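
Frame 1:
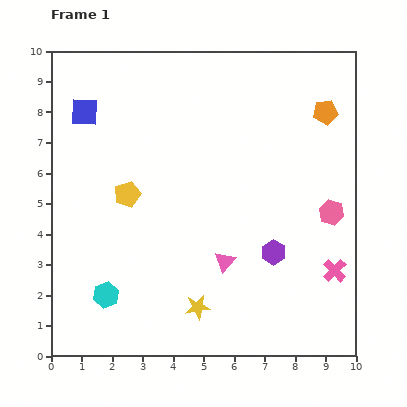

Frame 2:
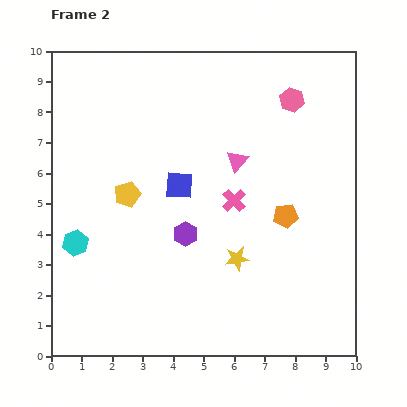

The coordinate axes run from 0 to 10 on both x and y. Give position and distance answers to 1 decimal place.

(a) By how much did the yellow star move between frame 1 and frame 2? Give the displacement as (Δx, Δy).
(1.3, 1.6)

The yellow star was at (4.8, 1.6) in frame 1 and (6.1, 3.2) in frame 2.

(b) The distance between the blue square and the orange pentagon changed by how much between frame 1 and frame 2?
-4.3

Distance in frame 1: 7.9. Distance in frame 2: 3.6.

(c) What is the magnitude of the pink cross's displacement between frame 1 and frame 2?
4.0

The pink cross moved from (9.3, 2.8) to (6.0, 5.1), a distance of √(3.3² + 2.3²) ≈ 4.0.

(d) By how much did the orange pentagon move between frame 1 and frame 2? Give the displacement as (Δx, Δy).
(-1.3, -3.4)

The orange pentagon was at (9.0, 8.0) in frame 1 and (7.7, 4.6) in frame 2.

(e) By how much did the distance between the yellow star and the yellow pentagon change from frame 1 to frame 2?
-0.2

Distance in frame 1: 4.4. Distance in frame 2: 4.2.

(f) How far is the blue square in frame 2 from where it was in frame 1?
3.9

The blue square moved from (1.1, 8.0) to (4.2, 5.6), a distance of √(3.1² + 2.4²) ≈ 3.9.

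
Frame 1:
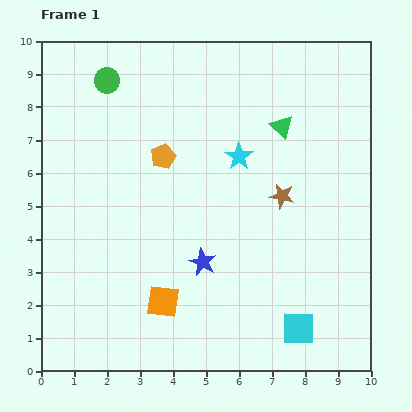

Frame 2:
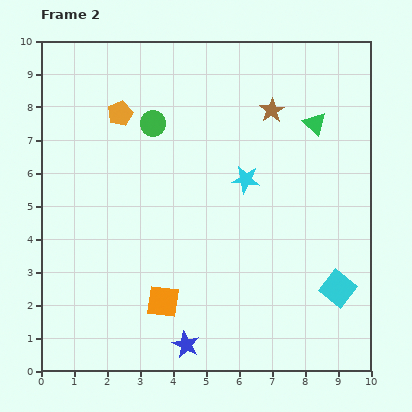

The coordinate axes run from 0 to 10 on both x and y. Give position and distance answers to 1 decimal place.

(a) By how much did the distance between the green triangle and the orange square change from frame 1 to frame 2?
+0.7

Distance in frame 1: 6.4. Distance in frame 2: 7.1.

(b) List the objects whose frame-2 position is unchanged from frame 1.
the orange square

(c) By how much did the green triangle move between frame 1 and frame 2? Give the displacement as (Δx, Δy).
(1.0, 0.1)

The green triangle was at (7.3, 7.4) in frame 1 and (8.3, 7.5) in frame 2.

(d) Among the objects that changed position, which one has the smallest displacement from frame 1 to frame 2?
the cyan star

(moved 0.7)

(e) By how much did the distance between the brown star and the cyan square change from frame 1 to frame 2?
+1.8

Distance in frame 1: 4.0. Distance in frame 2: 5.8.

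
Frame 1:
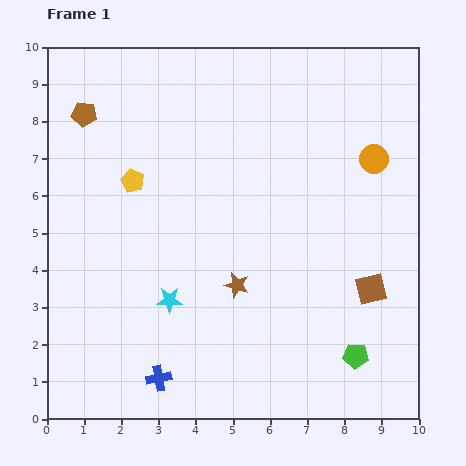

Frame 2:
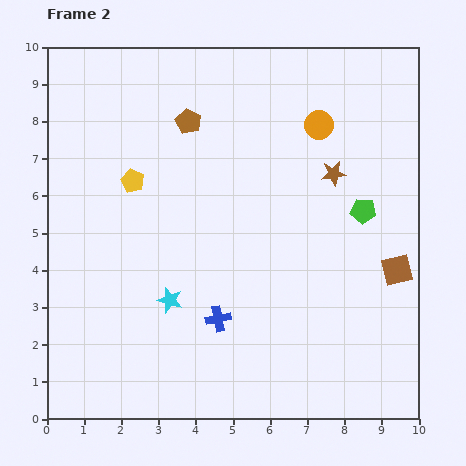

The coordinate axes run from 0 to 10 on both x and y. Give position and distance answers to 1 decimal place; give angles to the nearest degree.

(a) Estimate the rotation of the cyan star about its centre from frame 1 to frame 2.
16° clockwise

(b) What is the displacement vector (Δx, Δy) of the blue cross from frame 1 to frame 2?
(1.6, 1.6)

The blue cross was at (3.0, 1.1) in frame 1 and (4.6, 2.7) in frame 2.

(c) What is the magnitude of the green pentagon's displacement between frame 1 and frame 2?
3.9

The green pentagon moved from (8.3, 1.7) to (8.5, 5.6), a distance of √(0.2² + 3.9²) ≈ 3.9.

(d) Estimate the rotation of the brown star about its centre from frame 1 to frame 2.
23° counter-clockwise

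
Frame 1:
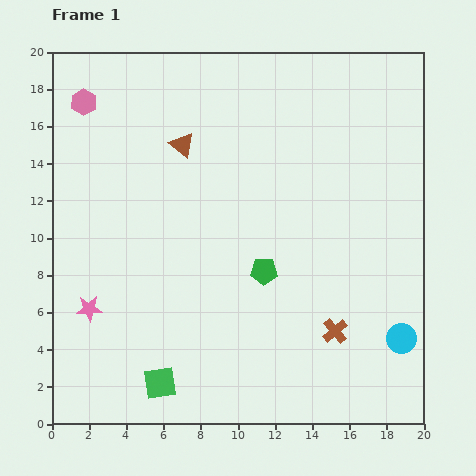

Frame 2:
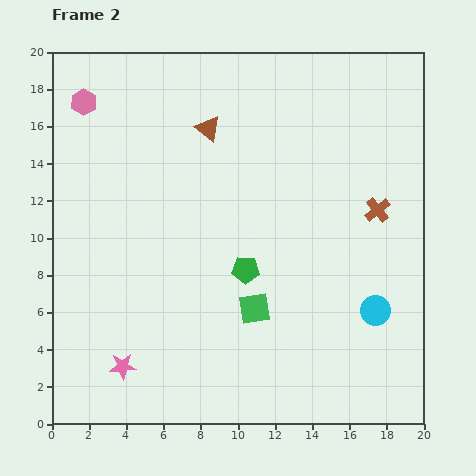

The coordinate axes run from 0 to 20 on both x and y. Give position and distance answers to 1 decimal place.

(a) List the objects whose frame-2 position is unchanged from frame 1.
the pink hexagon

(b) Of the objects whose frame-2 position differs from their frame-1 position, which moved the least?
the green pentagon

(moved 1.0)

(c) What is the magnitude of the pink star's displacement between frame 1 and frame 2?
3.6

The pink star moved from (2.0, 6.2) to (3.8, 3.1), a distance of √(1.8² + 3.1²) ≈ 3.6.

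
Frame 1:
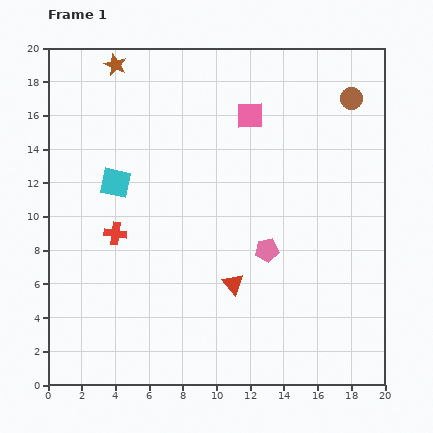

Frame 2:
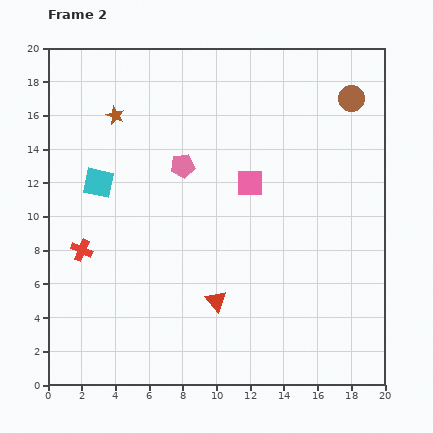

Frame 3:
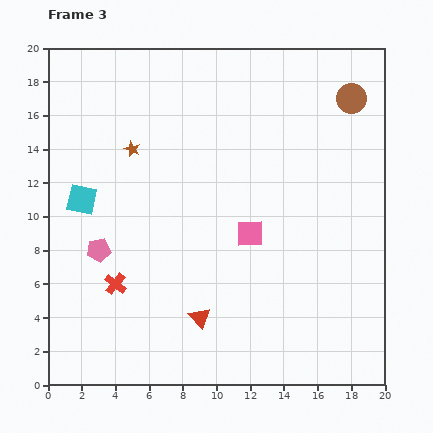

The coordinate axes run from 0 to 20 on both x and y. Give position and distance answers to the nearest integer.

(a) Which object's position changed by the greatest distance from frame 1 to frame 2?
the pink pentagon

(moved 7; next 4)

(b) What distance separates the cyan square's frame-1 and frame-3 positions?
2

The cyan square moved from (4, 12) to (2, 11), a distance of √(2² + 1²) ≈ 2.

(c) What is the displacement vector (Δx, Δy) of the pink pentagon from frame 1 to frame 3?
(-10, 0)

The pink pentagon was at (13, 8) in frame 1 and (3, 8) in frame 3.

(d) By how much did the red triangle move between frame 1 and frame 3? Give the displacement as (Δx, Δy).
(-2, -2)

The red triangle was at (11, 6) in frame 1 and (9, 4) in frame 3.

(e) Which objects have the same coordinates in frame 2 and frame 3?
the brown circle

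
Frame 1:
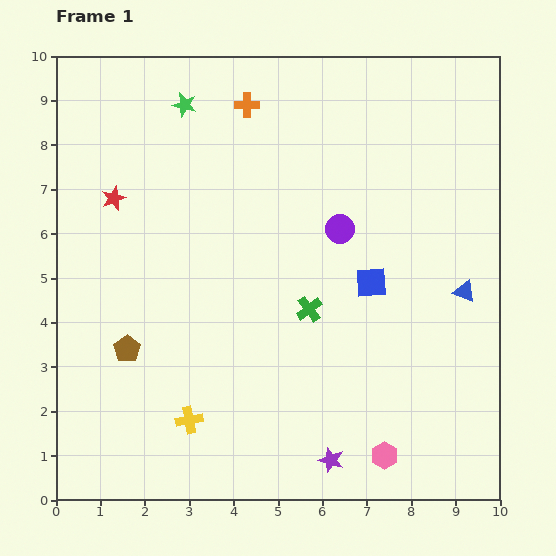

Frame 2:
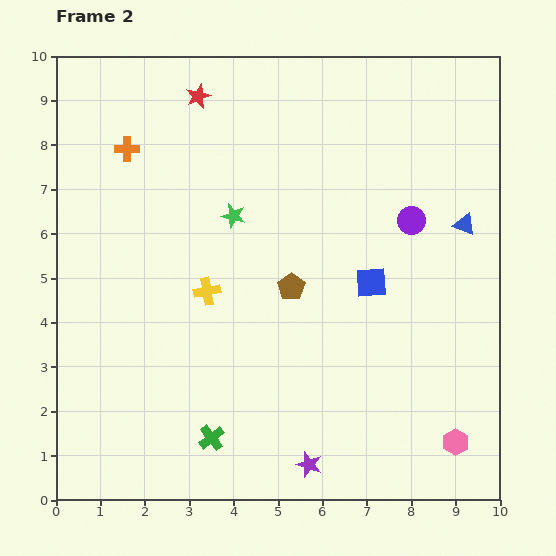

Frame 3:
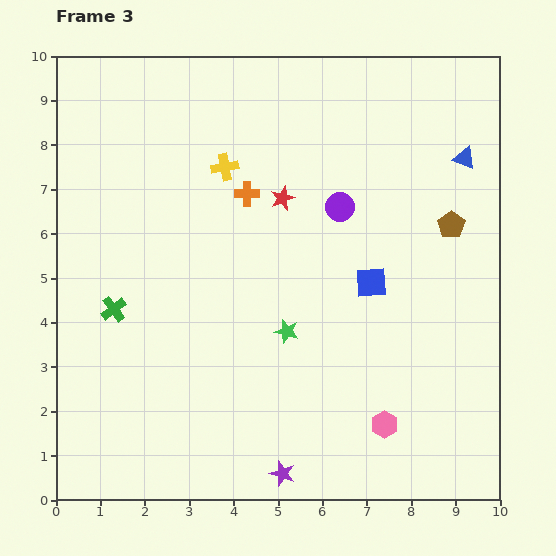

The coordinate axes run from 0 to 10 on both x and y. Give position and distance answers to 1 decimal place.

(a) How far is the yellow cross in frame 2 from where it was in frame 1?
2.9

The yellow cross moved from (3.0, 1.8) to (3.4, 4.7), a distance of √(0.4² + 2.9²) ≈ 2.9.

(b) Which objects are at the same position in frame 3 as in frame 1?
the blue square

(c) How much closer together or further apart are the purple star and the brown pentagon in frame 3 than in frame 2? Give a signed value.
+2.8

Distance in frame 2: 4.0. Distance in frame 3: 6.8.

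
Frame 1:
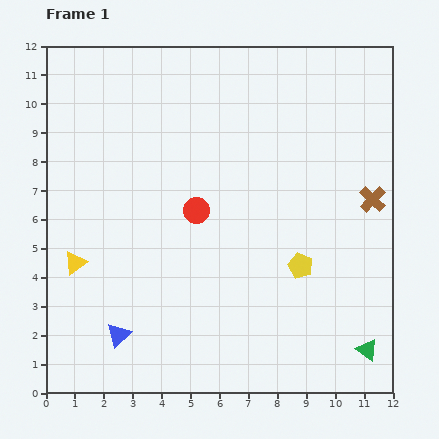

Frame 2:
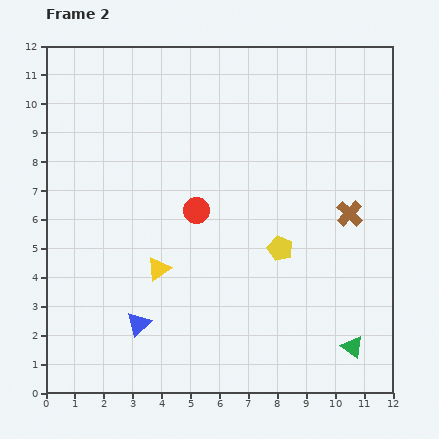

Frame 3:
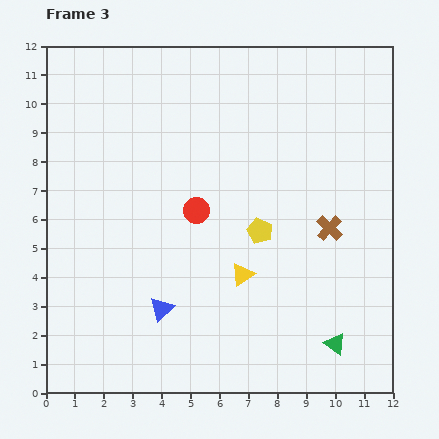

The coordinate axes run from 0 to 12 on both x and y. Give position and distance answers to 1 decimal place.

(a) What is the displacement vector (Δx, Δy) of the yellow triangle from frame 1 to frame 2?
(2.9, -0.2)

The yellow triangle was at (1.0, 4.5) in frame 1 and (3.9, 4.3) in frame 2.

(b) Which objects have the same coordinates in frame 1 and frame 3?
the red circle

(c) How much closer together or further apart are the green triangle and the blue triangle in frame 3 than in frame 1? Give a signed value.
-2.5

Distance in frame 1: 8.6. Distance in frame 3: 6.1.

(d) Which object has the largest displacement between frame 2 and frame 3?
the yellow triangle

(moved 2.9; next 0.9)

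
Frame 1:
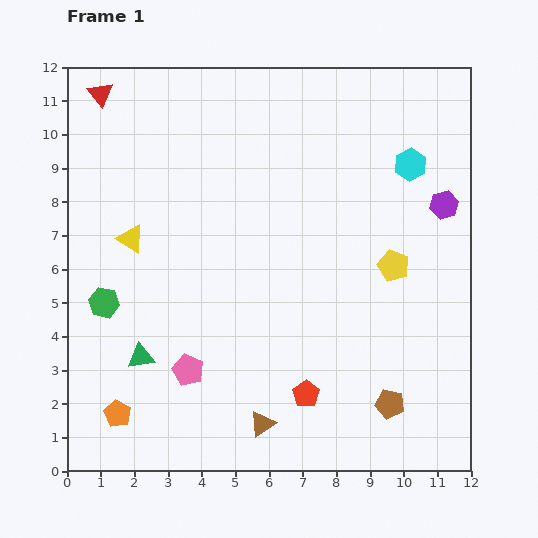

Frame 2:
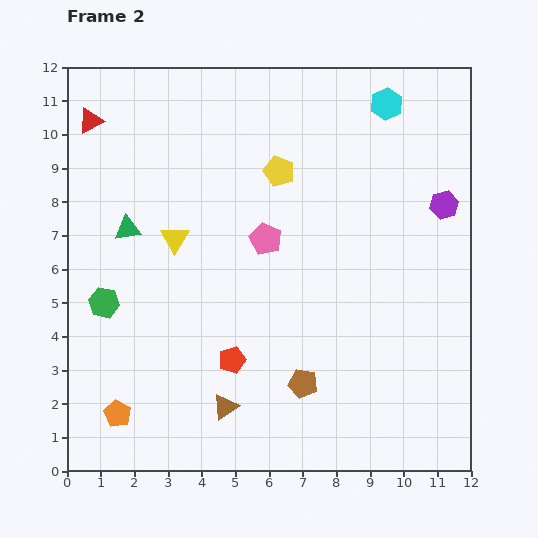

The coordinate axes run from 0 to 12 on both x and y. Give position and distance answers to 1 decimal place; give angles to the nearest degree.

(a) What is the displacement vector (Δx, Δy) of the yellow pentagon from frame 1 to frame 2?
(-3.4, 2.8)

The yellow pentagon was at (9.7, 6.1) in frame 1 and (6.3, 8.9) in frame 2.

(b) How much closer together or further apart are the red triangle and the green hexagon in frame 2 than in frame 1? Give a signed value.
-0.8

Distance in frame 1: 6.2. Distance in frame 2: 5.4.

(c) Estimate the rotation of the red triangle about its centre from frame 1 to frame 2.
41° clockwise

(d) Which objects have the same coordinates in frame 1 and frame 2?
the orange pentagon, the green hexagon, the purple hexagon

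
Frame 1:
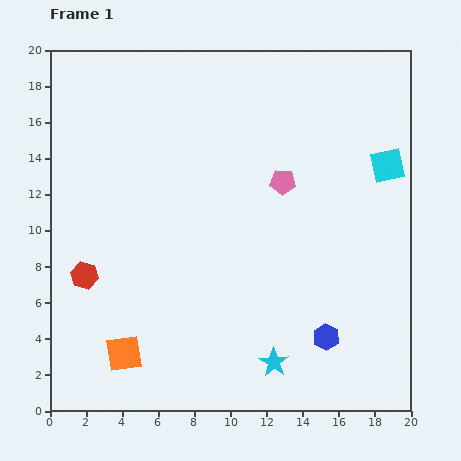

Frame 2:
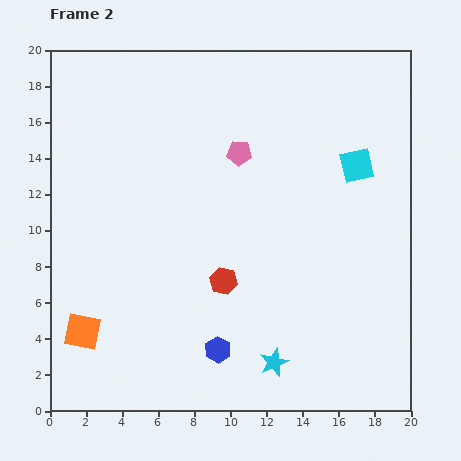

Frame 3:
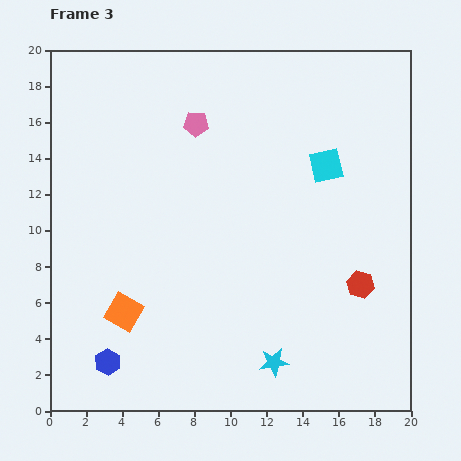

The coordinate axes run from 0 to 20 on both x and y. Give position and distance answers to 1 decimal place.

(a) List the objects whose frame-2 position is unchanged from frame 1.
the cyan star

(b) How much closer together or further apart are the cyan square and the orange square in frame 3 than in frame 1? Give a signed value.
-4.1

Distance in frame 1: 17.9. Distance in frame 3: 13.8.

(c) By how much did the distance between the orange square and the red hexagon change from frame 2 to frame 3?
+4.9

Distance in frame 2: 8.3. Distance in frame 3: 13.2.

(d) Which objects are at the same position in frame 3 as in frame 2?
the cyan star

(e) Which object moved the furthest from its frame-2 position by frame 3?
the red hexagon

(moved 7.6; next 6.1)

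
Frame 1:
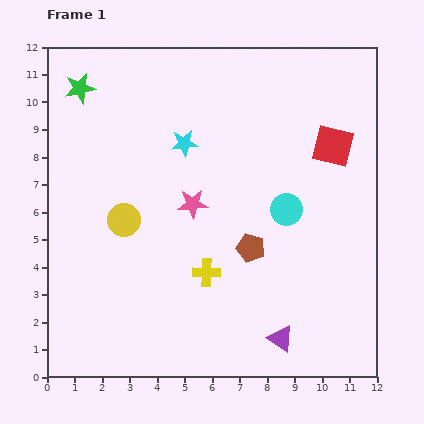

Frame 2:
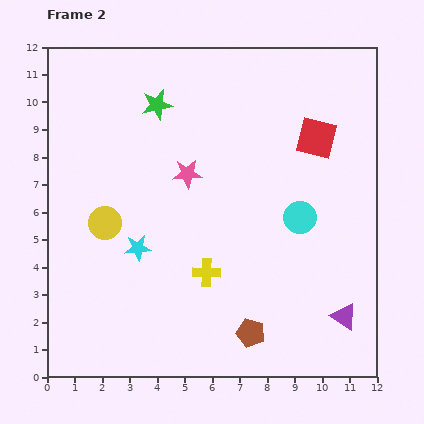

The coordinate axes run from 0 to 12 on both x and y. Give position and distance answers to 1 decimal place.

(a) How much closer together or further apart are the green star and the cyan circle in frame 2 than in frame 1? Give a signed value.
-2.1

Distance in frame 1: 8.7. Distance in frame 2: 6.6.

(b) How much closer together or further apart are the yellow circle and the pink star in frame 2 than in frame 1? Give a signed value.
+0.9

Distance in frame 1: 2.6. Distance in frame 2: 3.5.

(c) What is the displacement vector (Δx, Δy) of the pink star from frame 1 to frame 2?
(-0.2, 1.1)

The pink star was at (5.3, 6.3) in frame 1 and (5.1, 7.4) in frame 2.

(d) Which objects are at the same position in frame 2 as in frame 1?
the yellow cross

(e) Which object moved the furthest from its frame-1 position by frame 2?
the cyan star

(moved 4.2; next 3.1)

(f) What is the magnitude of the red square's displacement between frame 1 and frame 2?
0.7

The red square moved from (10.4, 8.4) to (9.8, 8.7), a distance of √(0.6² + 0.3²) ≈ 0.7.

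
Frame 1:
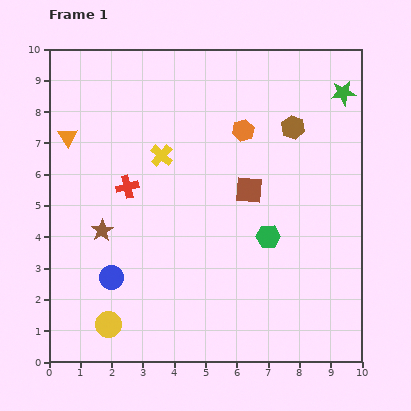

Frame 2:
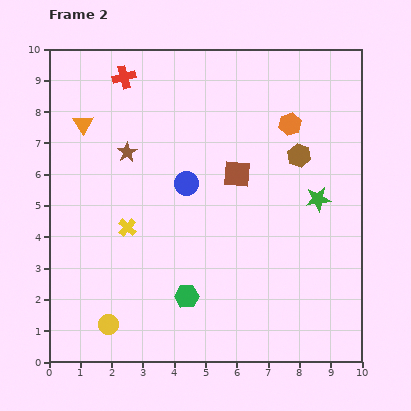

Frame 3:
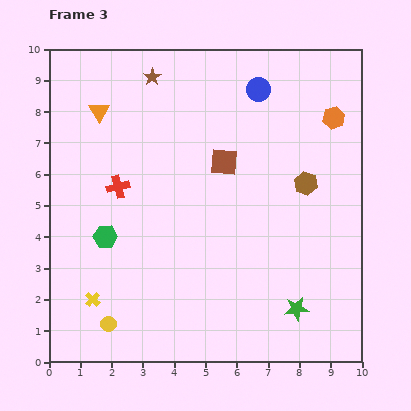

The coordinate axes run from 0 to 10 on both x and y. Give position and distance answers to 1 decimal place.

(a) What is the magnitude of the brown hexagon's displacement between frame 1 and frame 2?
0.9

The brown hexagon moved from (7.8, 7.5) to (8.0, 6.6), a distance of √(0.2² + 0.9²) ≈ 0.9.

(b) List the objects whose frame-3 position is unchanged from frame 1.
the yellow circle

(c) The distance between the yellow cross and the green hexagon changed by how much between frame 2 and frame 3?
-0.9

Distance in frame 2: 2.9. Distance in frame 3: 2.0.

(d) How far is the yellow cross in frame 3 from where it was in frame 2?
2.5

The yellow cross moved from (2.5, 4.3) to (1.4, 2.0), a distance of √(1.1² + 2.3²) ≈ 2.5.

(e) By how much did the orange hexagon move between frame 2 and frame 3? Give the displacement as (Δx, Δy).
(1.4, 0.2)

The orange hexagon was at (7.7, 7.6) in frame 2 and (9.1, 7.8) in frame 3.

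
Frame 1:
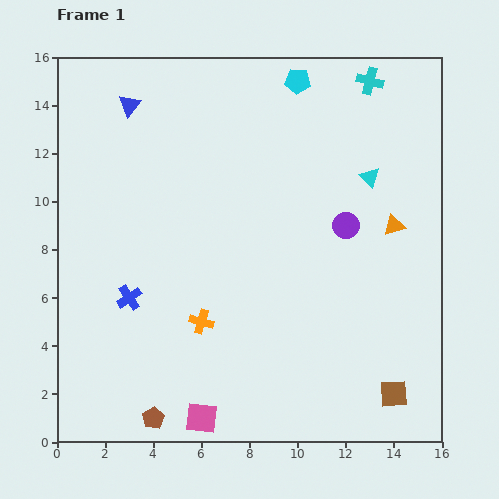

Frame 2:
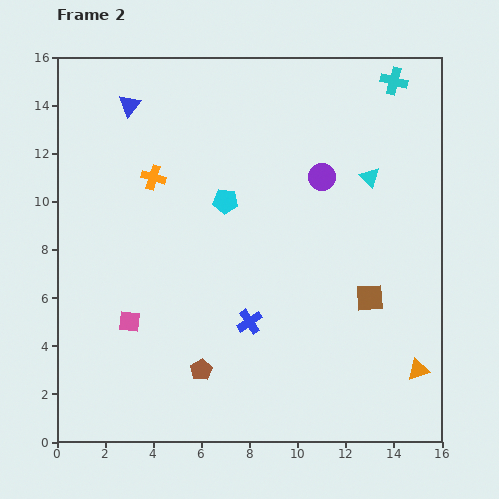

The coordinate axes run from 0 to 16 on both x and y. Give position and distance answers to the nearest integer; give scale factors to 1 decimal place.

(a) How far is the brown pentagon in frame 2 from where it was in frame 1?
3

The brown pentagon moved from (4, 1) to (6, 3), a distance of √(2² + 2²) ≈ 3.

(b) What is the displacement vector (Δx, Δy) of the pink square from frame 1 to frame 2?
(-3, 4)

The pink square was at (6, 1) in frame 1 and (3, 5) in frame 2.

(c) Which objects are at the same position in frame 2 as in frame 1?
the blue triangle, the cyan triangle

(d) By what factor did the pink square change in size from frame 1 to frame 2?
0.7×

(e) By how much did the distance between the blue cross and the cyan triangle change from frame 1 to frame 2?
-3

Distance in frame 1: 11. Distance in frame 2: 8.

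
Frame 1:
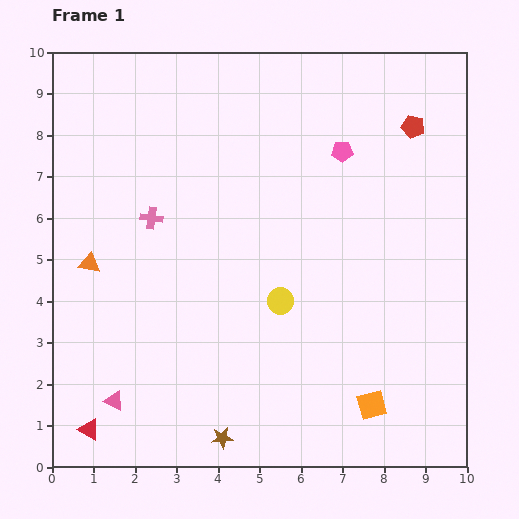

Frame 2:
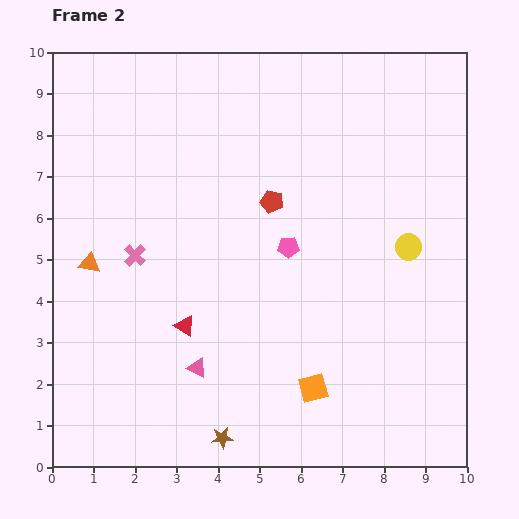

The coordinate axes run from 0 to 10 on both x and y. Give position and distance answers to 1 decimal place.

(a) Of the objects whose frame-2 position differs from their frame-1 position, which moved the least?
the pink cross

(moved 1.0)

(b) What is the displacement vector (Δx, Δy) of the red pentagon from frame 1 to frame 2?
(-3.4, -1.8)

The red pentagon was at (8.7, 8.2) in frame 1 and (5.3, 6.4) in frame 2.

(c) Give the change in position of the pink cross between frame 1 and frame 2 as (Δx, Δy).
(-0.4, -0.9)

The pink cross was at (2.4, 6.0) in frame 1 and (2.0, 5.1) in frame 2.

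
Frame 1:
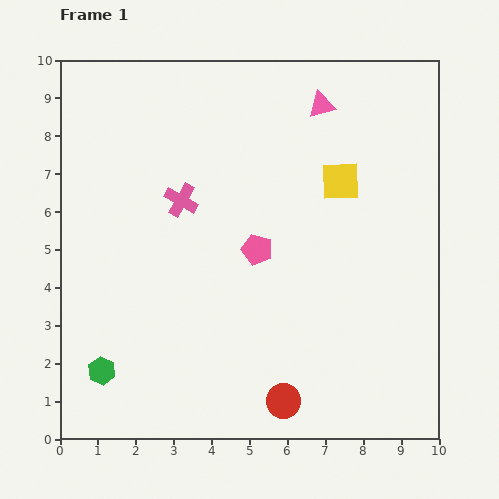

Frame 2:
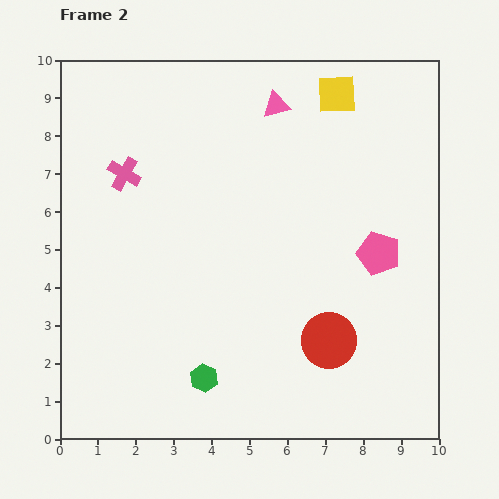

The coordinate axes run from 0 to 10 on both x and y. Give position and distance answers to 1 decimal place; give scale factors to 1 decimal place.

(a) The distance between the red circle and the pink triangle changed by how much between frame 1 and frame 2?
-1.5

Distance in frame 1: 7.9. Distance in frame 2: 6.4.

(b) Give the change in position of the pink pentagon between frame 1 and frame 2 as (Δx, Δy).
(3.2, -0.1)

The pink pentagon was at (5.2, 5.0) in frame 1 and (8.4, 4.9) in frame 2.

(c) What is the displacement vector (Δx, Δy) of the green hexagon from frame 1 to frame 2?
(2.7, -0.2)

The green hexagon was at (1.1, 1.8) in frame 1 and (3.8, 1.6) in frame 2.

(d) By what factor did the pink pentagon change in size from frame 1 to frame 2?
1.4×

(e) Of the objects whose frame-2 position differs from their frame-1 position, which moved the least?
the pink triangle

(moved 1.2)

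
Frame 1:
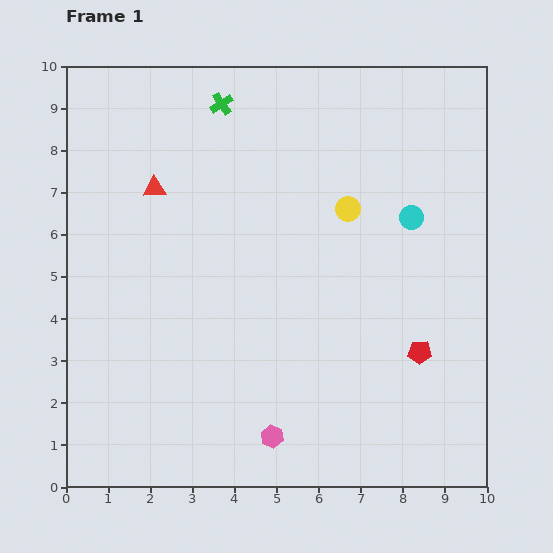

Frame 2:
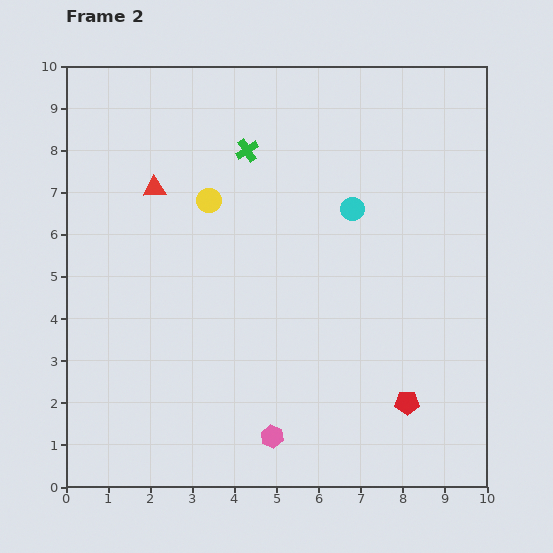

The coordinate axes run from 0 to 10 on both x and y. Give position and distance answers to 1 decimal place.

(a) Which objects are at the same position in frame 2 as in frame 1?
the pink hexagon, the red triangle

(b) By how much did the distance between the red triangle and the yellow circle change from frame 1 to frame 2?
-3.3

Distance in frame 1: 4.6. Distance in frame 2: 1.3.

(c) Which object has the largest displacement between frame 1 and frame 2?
the yellow circle

(moved 3.3; next 1.4)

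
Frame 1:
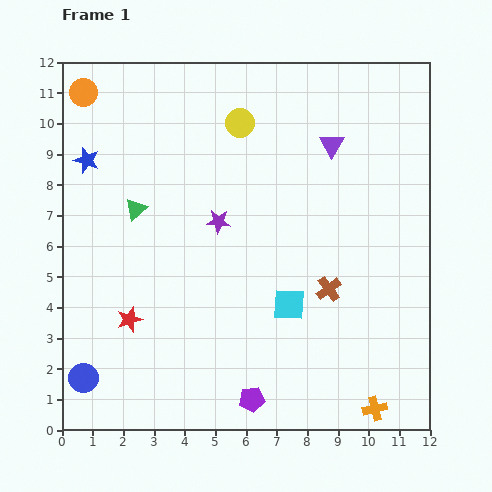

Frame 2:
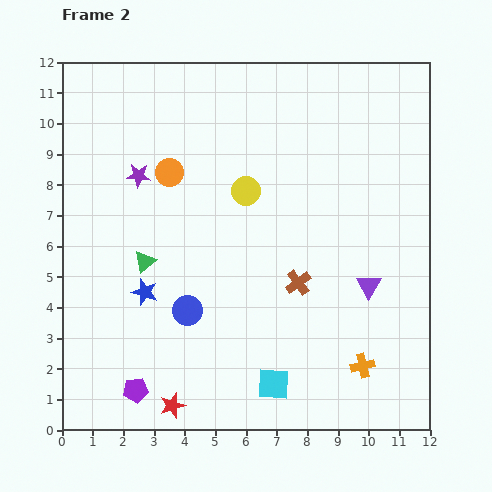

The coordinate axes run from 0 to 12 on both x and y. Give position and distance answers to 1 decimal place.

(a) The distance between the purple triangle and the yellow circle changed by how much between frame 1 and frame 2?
+2.0

Distance in frame 1: 3.1. Distance in frame 2: 5.1.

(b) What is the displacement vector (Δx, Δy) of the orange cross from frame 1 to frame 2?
(-0.4, 1.4)

The orange cross was at (10.2, 0.7) in frame 1 and (9.8, 2.1) in frame 2.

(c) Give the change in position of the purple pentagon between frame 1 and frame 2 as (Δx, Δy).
(-3.8, 0.3)

The purple pentagon was at (6.2, 1.0) in frame 1 and (2.4, 1.3) in frame 2.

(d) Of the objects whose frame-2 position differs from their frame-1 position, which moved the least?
the brown cross

(moved 1.0)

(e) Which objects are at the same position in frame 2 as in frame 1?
none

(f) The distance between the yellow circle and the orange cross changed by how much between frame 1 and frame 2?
-3.4

Distance in frame 1: 10.3. Distance in frame 2: 6.9.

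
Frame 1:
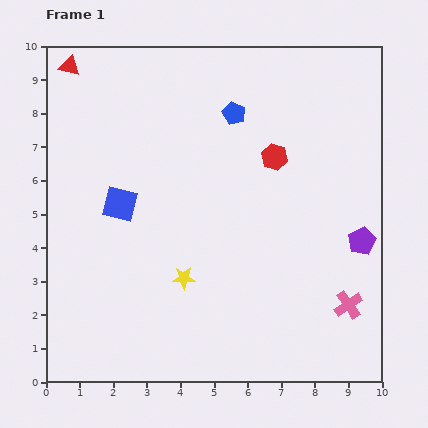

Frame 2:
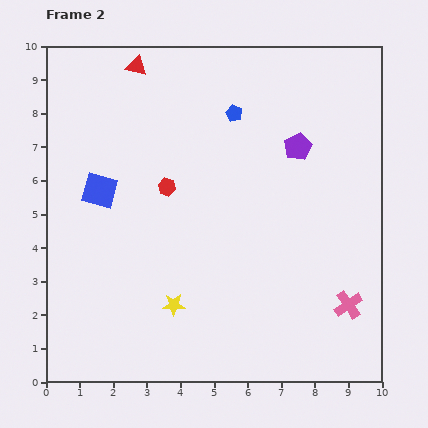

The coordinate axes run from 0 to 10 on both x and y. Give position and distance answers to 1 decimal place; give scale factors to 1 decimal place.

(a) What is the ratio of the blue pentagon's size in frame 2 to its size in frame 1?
0.7×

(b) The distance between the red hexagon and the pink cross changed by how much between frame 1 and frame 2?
+1.5

Distance in frame 1: 4.9. Distance in frame 2: 6.4.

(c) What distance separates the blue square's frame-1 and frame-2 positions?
0.7

The blue square moved from (2.2, 5.3) to (1.6, 5.7), a distance of √(0.6² + 0.4²) ≈ 0.7.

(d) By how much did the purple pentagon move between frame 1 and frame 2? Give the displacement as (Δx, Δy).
(-1.9, 2.8)

The purple pentagon was at (9.4, 4.2) in frame 1 and (7.5, 7.0) in frame 2.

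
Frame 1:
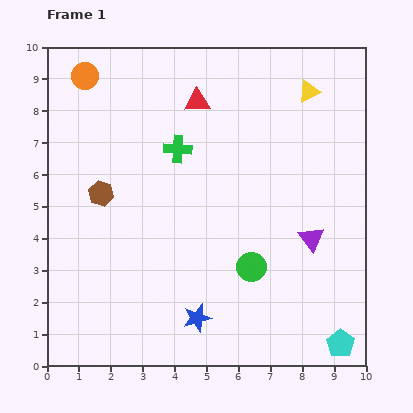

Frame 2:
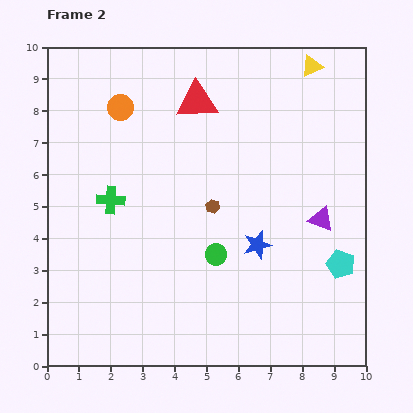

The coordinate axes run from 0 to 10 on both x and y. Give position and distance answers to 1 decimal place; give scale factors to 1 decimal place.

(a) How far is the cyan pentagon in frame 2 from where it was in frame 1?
2.5

The cyan pentagon moved from (9.2, 0.7) to (9.2, 3.2), a distance of √(0.0² + 2.5²) ≈ 2.5.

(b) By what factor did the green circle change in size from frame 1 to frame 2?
0.7×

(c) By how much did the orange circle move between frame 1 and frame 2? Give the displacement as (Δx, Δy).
(1.1, -1.0)

The orange circle was at (1.2, 9.1) in frame 1 and (2.3, 8.1) in frame 2.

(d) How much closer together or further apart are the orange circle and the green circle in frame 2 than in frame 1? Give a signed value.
-2.4

Distance in frame 1: 7.9. Distance in frame 2: 5.5.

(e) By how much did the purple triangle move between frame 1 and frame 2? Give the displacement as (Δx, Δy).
(0.3, 0.6)

The purple triangle was at (8.3, 4.0) in frame 1 and (8.6, 4.6) in frame 2.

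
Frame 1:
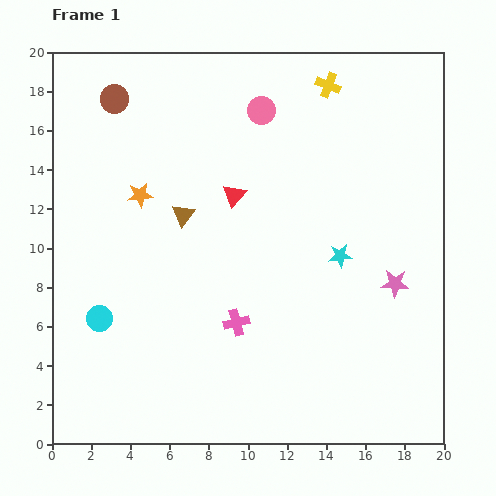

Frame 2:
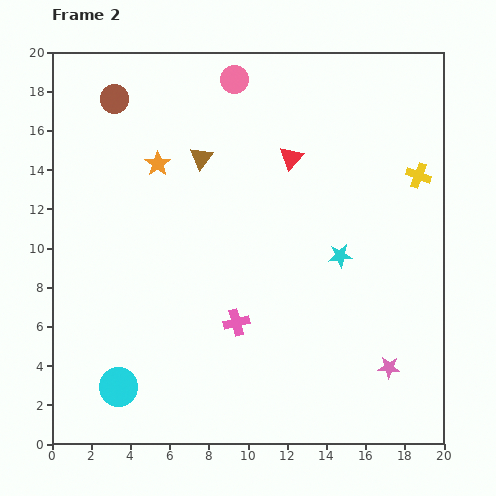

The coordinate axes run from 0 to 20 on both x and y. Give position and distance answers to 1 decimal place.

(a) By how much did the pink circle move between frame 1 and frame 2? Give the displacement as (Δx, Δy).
(-1.4, 1.6)

The pink circle was at (10.7, 17.0) in frame 1 and (9.3, 18.6) in frame 2.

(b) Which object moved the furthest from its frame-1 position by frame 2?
the yellow cross

(moved 6.5; next 4.3)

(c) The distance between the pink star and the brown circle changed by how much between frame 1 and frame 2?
+2.5

Distance in frame 1: 17.1. Distance in frame 2: 19.6.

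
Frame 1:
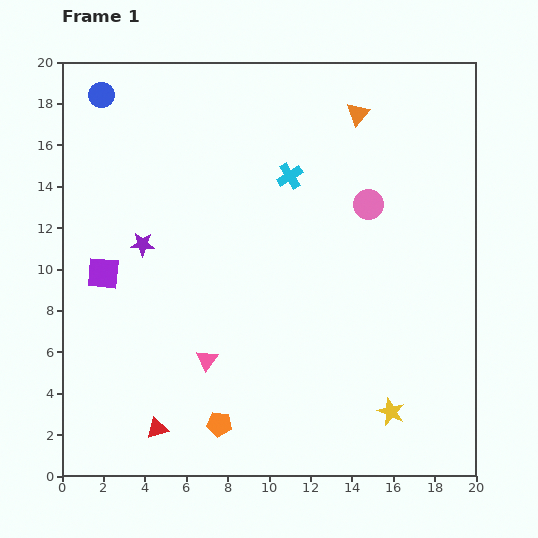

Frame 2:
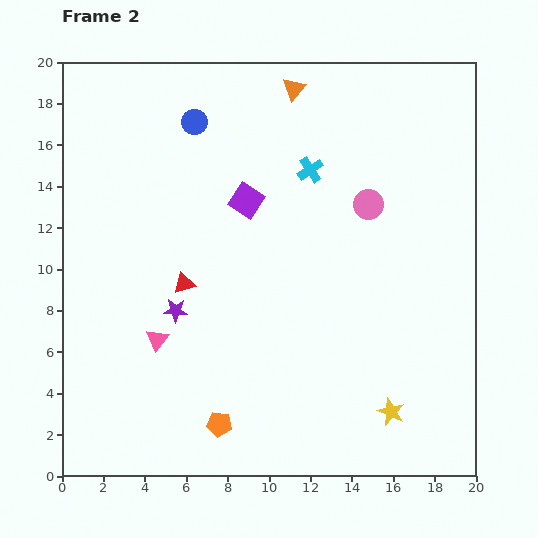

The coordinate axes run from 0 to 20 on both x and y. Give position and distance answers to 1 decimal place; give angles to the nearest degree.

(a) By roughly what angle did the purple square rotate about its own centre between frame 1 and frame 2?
28° clockwise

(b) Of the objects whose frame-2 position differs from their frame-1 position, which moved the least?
the cyan cross

(moved 1.0)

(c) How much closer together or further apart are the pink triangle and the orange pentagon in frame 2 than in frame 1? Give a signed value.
+1.9

Distance in frame 1: 3.2. Distance in frame 2: 5.1.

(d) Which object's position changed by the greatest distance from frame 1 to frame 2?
the purple square

(moved 7.7; next 7.1)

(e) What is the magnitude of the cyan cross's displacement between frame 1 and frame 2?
1.0

The cyan cross moved from (11.0, 14.5) to (12.0, 14.8), a distance of √(1.0² + 0.3²) ≈ 1.0.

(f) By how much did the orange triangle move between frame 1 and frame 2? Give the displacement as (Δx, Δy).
(-3.1, 1.2)

The orange triangle was at (14.3, 17.5) in frame 1 and (11.2, 18.7) in frame 2.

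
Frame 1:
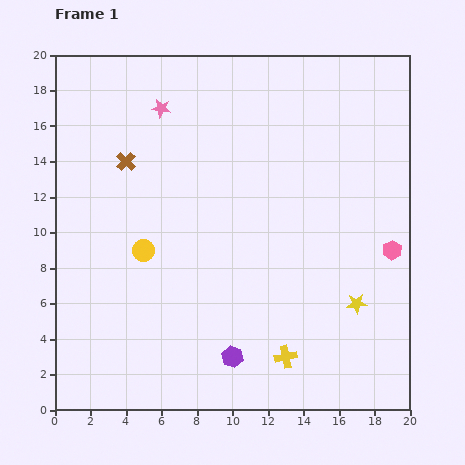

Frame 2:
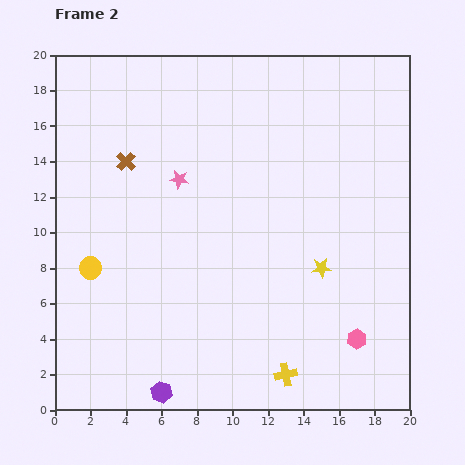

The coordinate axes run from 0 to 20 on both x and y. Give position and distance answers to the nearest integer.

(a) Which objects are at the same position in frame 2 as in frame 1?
the brown cross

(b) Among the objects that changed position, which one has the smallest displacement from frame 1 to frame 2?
the yellow cross

(moved 1)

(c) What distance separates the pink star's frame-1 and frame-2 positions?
4

The pink star moved from (6, 17) to (7, 13), a distance of √(1² + 4²) ≈ 4.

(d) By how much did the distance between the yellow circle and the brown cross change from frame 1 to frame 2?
+1

Distance in frame 1: 5. Distance in frame 2: 6.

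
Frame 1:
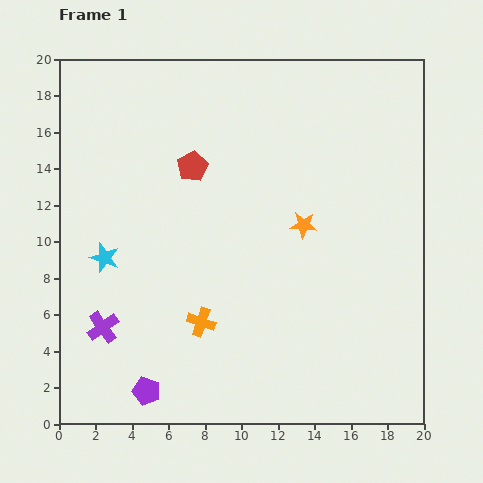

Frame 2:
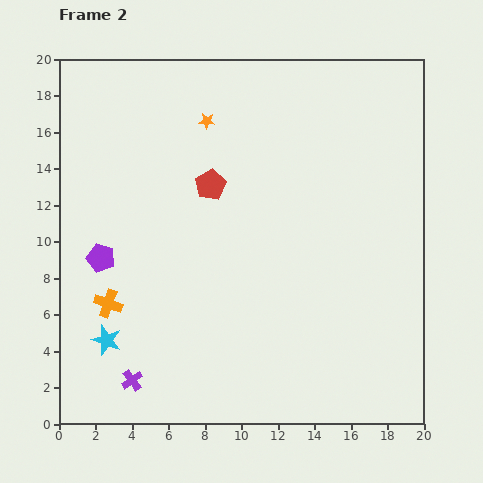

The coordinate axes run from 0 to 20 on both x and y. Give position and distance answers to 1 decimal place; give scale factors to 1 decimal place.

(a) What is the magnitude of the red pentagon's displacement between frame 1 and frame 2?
1.4

The red pentagon moved from (7.3, 14.1) to (8.3, 13.1), a distance of √(1.0² + 1.0²) ≈ 1.4.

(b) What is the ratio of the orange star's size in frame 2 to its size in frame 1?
0.6×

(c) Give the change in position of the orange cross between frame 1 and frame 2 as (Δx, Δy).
(-5.1, 1.0)

The orange cross was at (7.8, 5.6) in frame 1 and (2.7, 6.6) in frame 2.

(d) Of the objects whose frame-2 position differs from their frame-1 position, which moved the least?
the red pentagon

(moved 1.4)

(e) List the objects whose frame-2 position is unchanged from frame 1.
none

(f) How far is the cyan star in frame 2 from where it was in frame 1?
4.5

The cyan star moved from (2.5, 9.1) to (2.6, 4.6), a distance of √(0.1² + 4.5²) ≈ 4.5.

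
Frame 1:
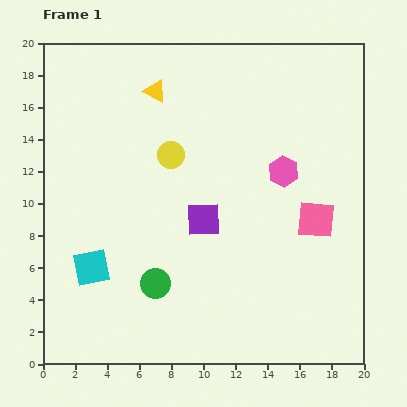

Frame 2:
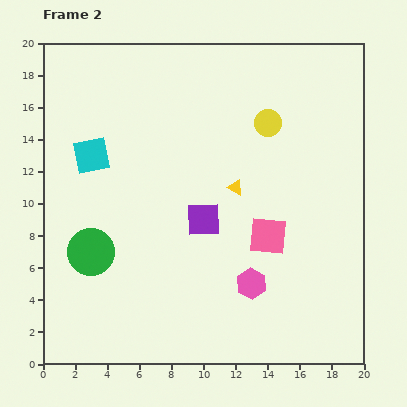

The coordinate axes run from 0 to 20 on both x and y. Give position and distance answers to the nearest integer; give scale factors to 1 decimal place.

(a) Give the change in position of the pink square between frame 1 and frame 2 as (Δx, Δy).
(-3, -1)

The pink square was at (17, 9) in frame 1 and (14, 8) in frame 2.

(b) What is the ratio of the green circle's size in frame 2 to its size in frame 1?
1.6×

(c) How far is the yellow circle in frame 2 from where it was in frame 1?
6

The yellow circle moved from (8, 13) to (14, 15), a distance of √(6² + 2²) ≈ 6.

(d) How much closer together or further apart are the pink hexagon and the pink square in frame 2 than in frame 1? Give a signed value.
-1

Distance in frame 1: 4. Distance in frame 2: 3.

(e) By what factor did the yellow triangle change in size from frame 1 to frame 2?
0.7×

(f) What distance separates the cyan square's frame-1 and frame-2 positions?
7

The cyan square moved from (3, 6) to (3, 13), a distance of √(0² + 7²) ≈ 7.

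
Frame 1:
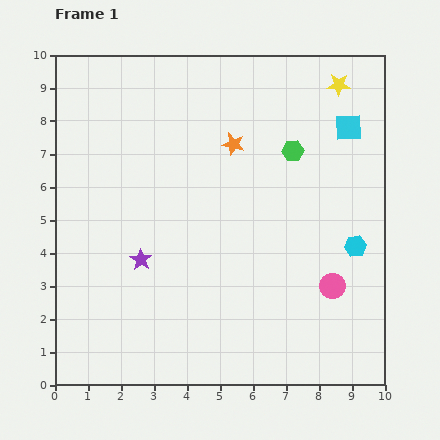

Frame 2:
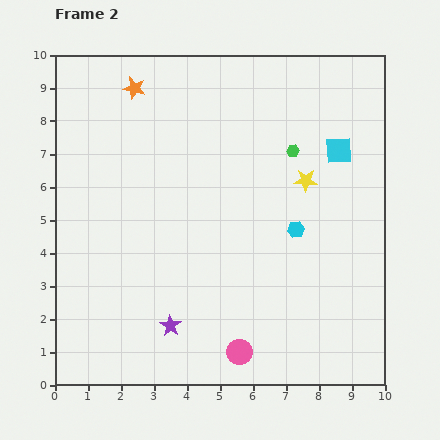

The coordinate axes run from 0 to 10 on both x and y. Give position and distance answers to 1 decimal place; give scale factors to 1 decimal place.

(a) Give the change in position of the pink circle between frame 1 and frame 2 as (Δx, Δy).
(-2.8, -2.0)

The pink circle was at (8.4, 3.0) in frame 1 and (5.6, 1.0) in frame 2.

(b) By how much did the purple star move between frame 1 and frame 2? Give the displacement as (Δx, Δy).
(0.9, -2.0)

The purple star was at (2.6, 3.8) in frame 1 and (3.5, 1.8) in frame 2.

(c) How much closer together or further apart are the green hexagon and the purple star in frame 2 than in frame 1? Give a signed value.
+0.8

Distance in frame 1: 5.7. Distance in frame 2: 6.5.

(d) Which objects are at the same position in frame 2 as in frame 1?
the green hexagon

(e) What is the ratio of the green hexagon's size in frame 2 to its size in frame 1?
0.6×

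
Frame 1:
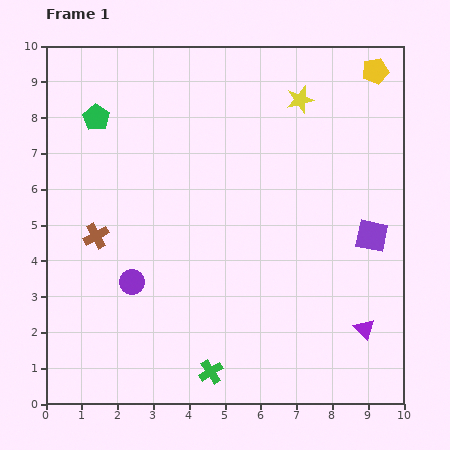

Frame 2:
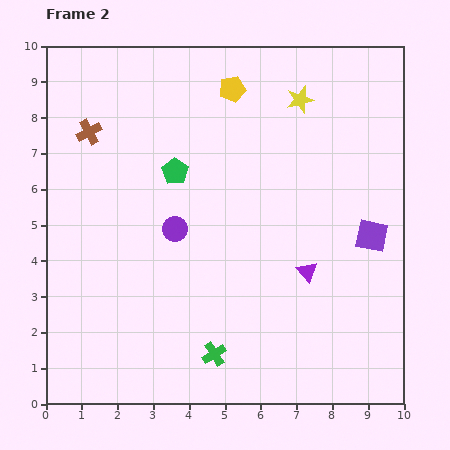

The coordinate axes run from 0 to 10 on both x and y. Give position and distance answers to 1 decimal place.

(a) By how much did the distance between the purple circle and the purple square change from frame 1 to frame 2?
-1.3

Distance in frame 1: 6.8. Distance in frame 2: 5.5.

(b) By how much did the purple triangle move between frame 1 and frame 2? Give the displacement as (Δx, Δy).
(-1.6, 1.6)

The purple triangle was at (8.9, 2.1) in frame 1 and (7.3, 3.7) in frame 2.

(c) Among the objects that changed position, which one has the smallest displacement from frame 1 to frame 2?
the green cross

(moved 0.5)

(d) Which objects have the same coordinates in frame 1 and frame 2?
the purple square, the yellow star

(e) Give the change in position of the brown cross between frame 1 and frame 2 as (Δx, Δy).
(-0.2, 2.9)

The brown cross was at (1.4, 4.7) in frame 1 and (1.2, 7.6) in frame 2.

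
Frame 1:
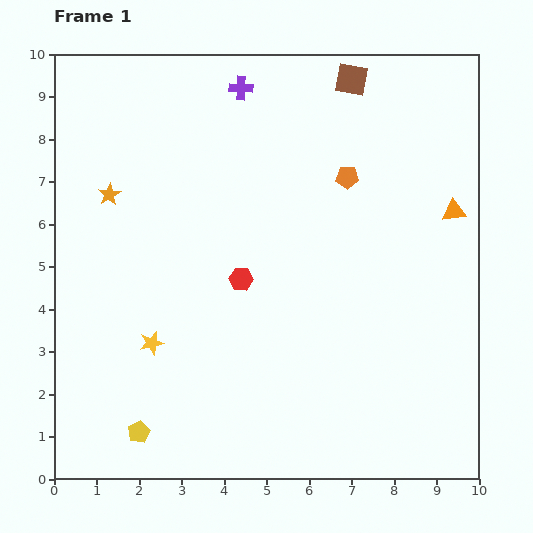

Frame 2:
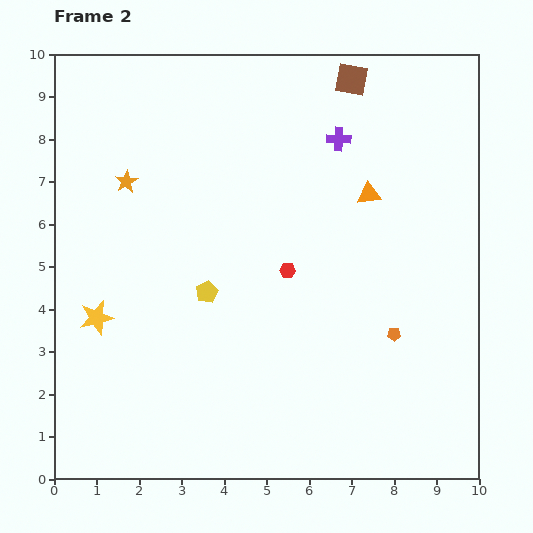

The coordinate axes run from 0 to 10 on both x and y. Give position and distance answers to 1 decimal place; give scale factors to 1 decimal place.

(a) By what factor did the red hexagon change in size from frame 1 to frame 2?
0.7×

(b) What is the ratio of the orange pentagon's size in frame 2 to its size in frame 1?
0.6×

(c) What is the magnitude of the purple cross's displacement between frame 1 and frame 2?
2.6

The purple cross moved from (4.4, 9.2) to (6.7, 8.0), a distance of √(2.3² + 1.2²) ≈ 2.6.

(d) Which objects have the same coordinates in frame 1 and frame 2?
the brown square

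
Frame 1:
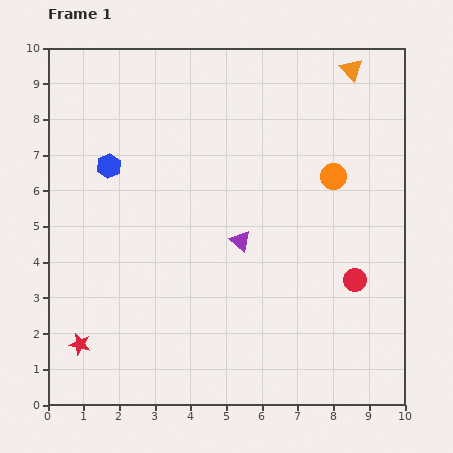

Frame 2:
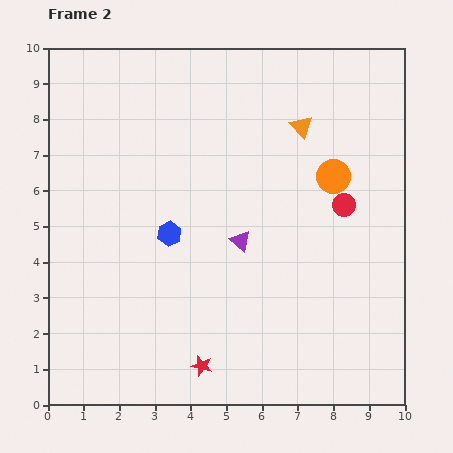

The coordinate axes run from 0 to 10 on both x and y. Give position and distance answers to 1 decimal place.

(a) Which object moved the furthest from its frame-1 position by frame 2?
the red star

(moved 3.5; next 2.5)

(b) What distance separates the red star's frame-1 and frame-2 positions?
3.5

The red star moved from (0.9, 1.7) to (4.3, 1.1), a distance of √(3.4² + 0.6²) ≈ 3.5.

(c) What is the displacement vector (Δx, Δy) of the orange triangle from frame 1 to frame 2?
(-1.4, -1.6)

The orange triangle was at (8.5, 9.4) in frame 1 and (7.1, 7.8) in frame 2.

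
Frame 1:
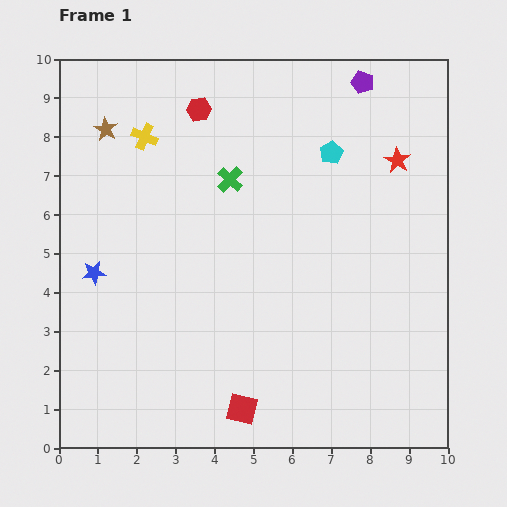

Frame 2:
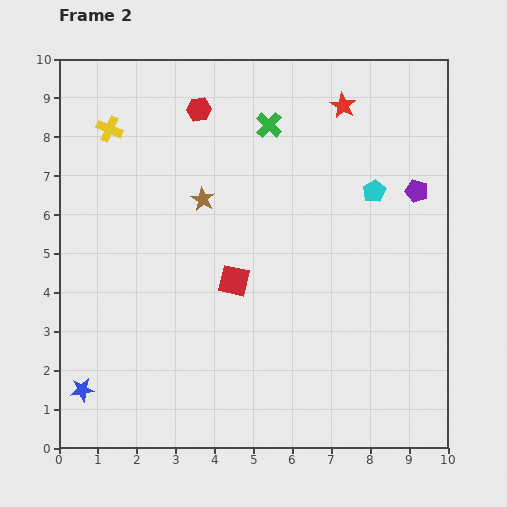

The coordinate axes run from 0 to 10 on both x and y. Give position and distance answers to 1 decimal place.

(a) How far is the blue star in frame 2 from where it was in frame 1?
3.0

The blue star moved from (0.9, 4.5) to (0.6, 1.5), a distance of √(0.3² + 3.0²) ≈ 3.0.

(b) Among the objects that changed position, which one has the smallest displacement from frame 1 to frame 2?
the yellow cross

(moved 0.9)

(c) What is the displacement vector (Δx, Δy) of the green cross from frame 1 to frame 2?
(1.0, 1.4)

The green cross was at (4.4, 6.9) in frame 1 and (5.4, 8.3) in frame 2.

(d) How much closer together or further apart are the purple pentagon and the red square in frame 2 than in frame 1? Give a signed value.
-3.8

Distance in frame 1: 9.0. Distance in frame 2: 5.2.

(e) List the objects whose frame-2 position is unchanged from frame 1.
the red hexagon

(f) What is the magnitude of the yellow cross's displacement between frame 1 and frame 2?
0.9

The yellow cross moved from (2.2, 8.0) to (1.3, 8.2), a distance of √(0.9² + 0.2²) ≈ 0.9.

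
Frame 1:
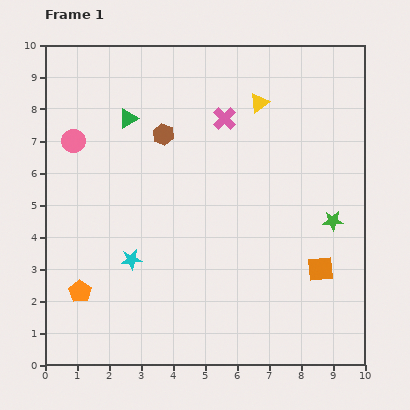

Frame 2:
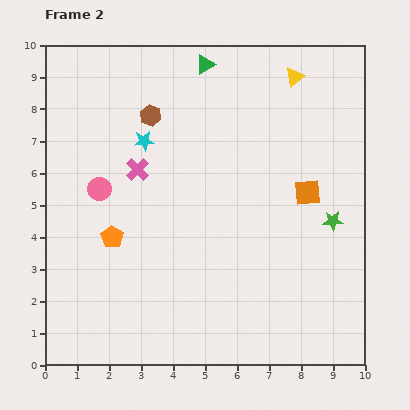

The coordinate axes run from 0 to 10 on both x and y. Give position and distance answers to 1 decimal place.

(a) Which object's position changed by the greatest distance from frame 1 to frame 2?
the cyan star

(moved 3.7; next 3.1)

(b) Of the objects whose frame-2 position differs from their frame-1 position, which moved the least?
the brown hexagon

(moved 0.7)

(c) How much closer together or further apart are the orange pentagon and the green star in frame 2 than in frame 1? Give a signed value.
-1.3

Distance in frame 1: 8.2. Distance in frame 2: 6.9.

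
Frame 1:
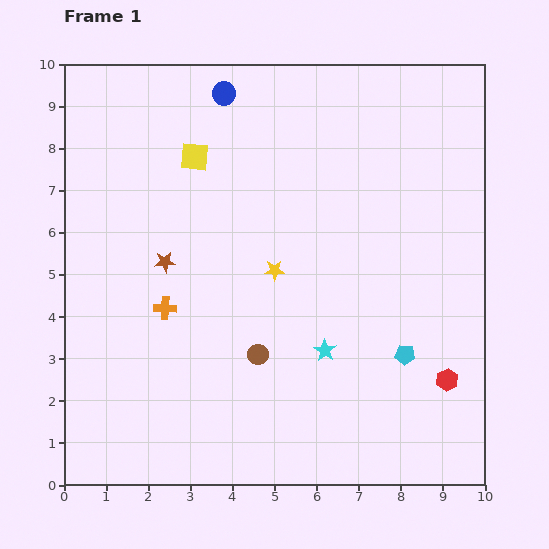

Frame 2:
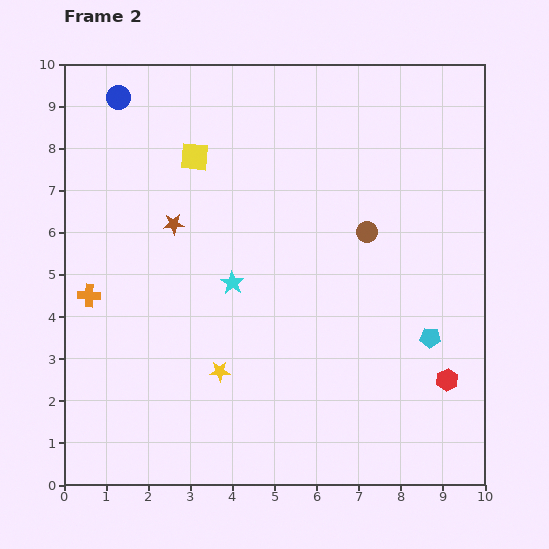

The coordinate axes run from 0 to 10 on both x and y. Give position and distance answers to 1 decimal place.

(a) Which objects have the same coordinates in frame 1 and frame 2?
the yellow square, the red hexagon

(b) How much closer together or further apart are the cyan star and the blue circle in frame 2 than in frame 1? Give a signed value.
-1.4

Distance in frame 1: 6.6. Distance in frame 2: 5.2.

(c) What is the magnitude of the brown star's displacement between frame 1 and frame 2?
0.9

The brown star moved from (2.4, 5.3) to (2.6, 6.2), a distance of √(0.2² + 0.9²) ≈ 0.9.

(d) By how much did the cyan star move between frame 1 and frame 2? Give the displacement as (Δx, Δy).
(-2.2, 1.6)

The cyan star was at (6.2, 3.2) in frame 1 and (4.0, 4.8) in frame 2.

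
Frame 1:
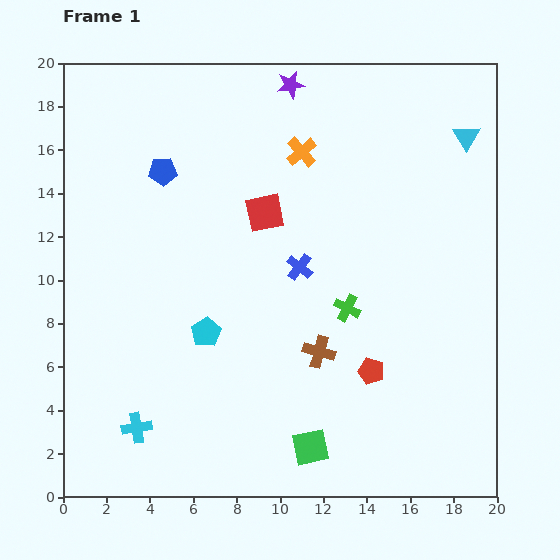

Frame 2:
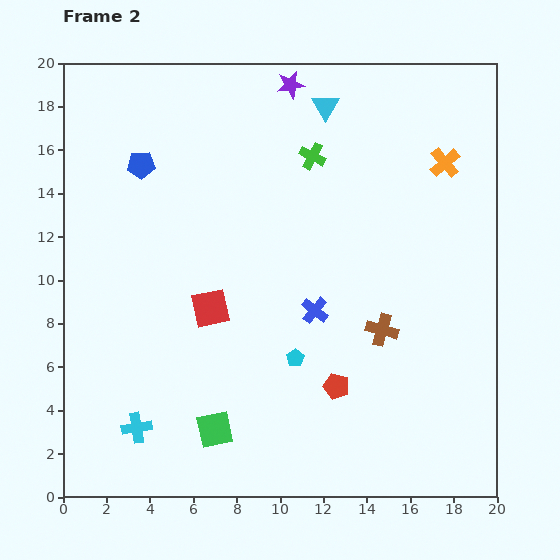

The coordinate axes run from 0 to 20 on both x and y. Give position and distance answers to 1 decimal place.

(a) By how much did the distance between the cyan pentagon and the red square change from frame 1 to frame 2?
-1.6

Distance in frame 1: 6.1. Distance in frame 2: 4.5.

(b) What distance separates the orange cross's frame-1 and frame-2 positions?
6.6

The orange cross moved from (11.0, 15.9) to (17.6, 15.4), a distance of √(6.6² + 0.5²) ≈ 6.6.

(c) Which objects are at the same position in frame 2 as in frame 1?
the purple star, the cyan cross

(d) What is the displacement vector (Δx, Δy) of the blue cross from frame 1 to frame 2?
(0.7, -2.0)

The blue cross was at (10.9, 10.6) in frame 1 and (11.6, 8.6) in frame 2.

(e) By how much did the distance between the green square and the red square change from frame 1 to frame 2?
-5.4

Distance in frame 1: 11.0. Distance in frame 2: 5.6.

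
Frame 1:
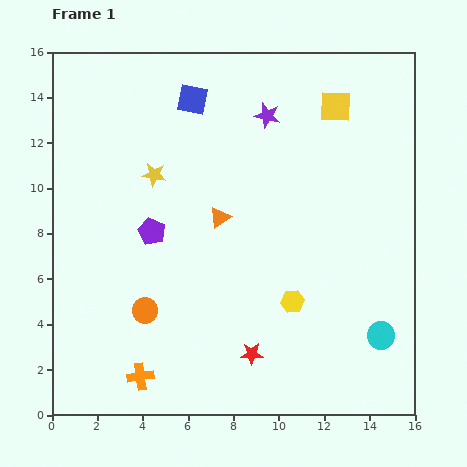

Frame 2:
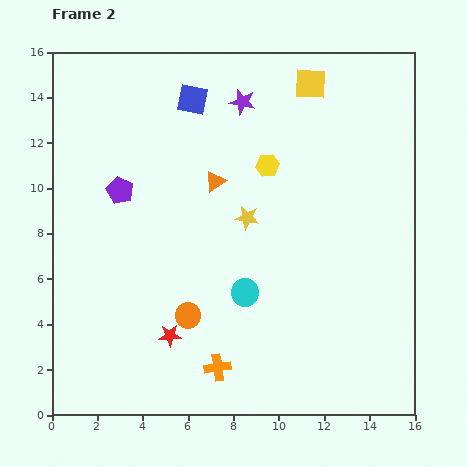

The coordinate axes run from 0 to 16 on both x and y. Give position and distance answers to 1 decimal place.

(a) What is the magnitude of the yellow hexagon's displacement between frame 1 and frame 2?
6.1

The yellow hexagon moved from (10.6, 5.0) to (9.5, 11.0), a distance of √(1.1² + 6.0²) ≈ 6.1.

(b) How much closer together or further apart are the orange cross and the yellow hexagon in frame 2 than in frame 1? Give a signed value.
+1.7

Distance in frame 1: 7.5. Distance in frame 2: 9.2.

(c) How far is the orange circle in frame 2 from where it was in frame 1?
1.9

The orange circle moved from (4.1, 4.6) to (6.0, 4.4), a distance of √(1.9² + 0.2²) ≈ 1.9.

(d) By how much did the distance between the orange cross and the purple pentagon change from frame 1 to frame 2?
+2.5

Distance in frame 1: 6.4. Distance in frame 2: 8.9.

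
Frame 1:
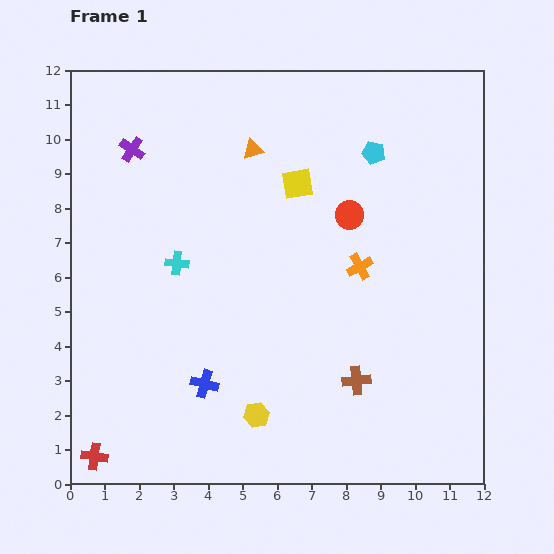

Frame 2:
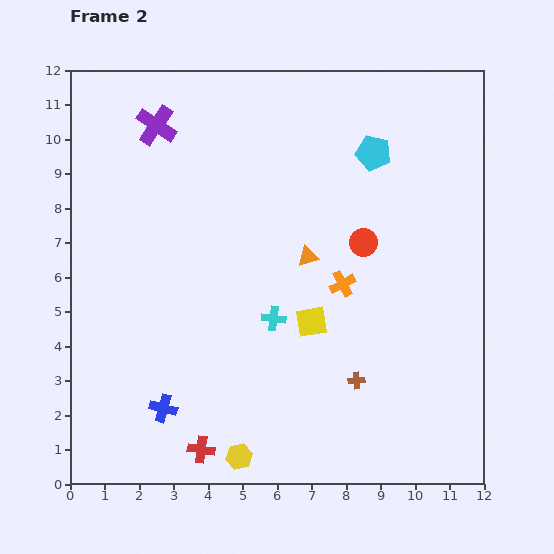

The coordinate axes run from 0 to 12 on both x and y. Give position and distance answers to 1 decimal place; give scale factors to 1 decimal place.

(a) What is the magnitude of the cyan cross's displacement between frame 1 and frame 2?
3.2

The cyan cross moved from (3.1, 6.4) to (5.9, 4.8), a distance of √(2.8² + 1.6²) ≈ 3.2.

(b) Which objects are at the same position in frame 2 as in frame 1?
the cyan pentagon, the brown cross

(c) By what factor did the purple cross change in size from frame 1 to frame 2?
1.6×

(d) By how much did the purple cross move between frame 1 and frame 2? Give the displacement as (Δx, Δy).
(0.7, 0.7)

The purple cross was at (1.8, 9.7) in frame 1 and (2.5, 10.4) in frame 2.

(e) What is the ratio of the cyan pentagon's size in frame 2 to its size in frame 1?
1.5×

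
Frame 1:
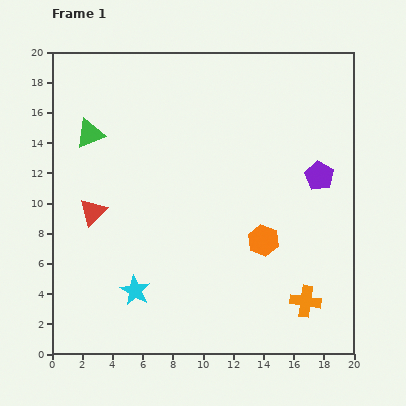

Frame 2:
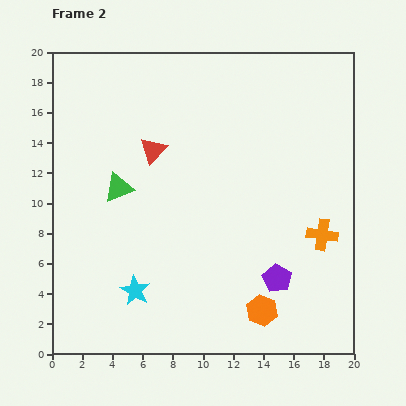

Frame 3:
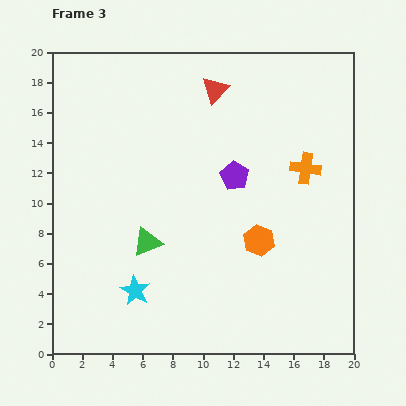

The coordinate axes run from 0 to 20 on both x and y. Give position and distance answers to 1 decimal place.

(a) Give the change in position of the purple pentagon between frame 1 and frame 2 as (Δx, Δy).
(-2.8, -6.8)

The purple pentagon was at (17.7, 11.8) in frame 1 and (14.9, 5.0) in frame 2.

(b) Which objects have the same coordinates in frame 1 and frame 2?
the cyan star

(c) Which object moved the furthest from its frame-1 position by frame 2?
the purple pentagon

(moved 7.4; next 5.7)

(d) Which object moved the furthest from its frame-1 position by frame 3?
the red triangle

(moved 11.5; next 8.8)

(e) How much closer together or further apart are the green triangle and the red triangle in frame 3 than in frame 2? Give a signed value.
+7.7

Distance in frame 2: 3.4. Distance in frame 3: 11.1.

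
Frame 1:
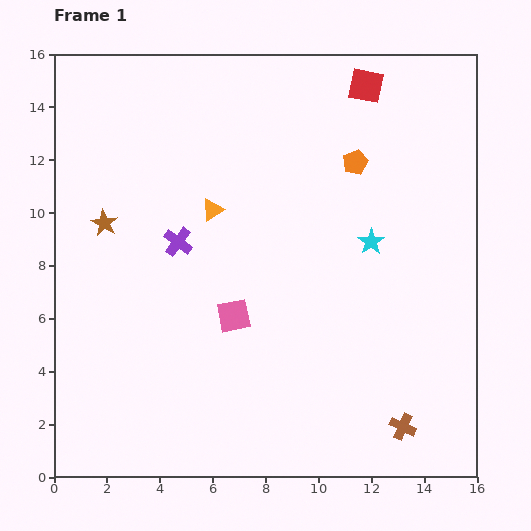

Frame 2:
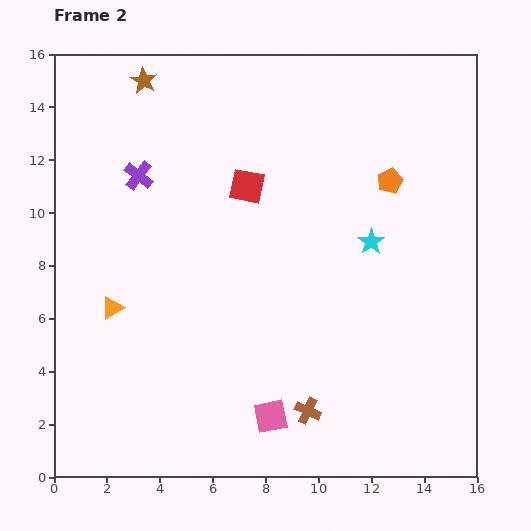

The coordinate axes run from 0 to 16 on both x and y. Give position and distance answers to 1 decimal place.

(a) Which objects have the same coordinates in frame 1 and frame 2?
the cyan star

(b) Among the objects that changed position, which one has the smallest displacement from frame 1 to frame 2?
the orange pentagon

(moved 1.5)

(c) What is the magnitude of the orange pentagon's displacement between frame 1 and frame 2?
1.5

The orange pentagon moved from (11.4, 11.9) to (12.7, 11.2), a distance of √(1.3² + 0.7²) ≈ 1.5.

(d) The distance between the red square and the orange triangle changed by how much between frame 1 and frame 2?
-0.6

Distance in frame 1: 7.5. Distance in frame 2: 6.9.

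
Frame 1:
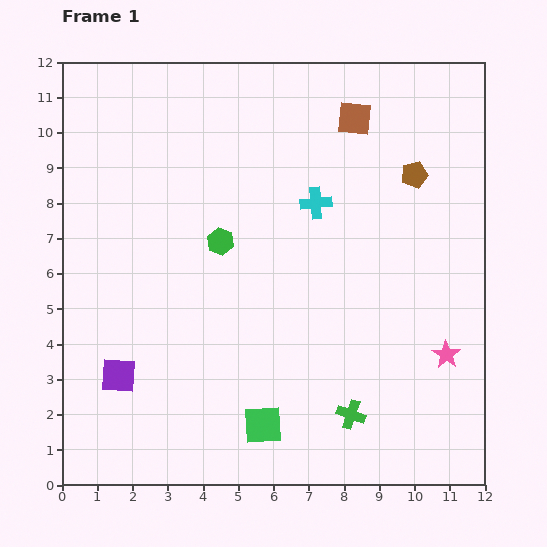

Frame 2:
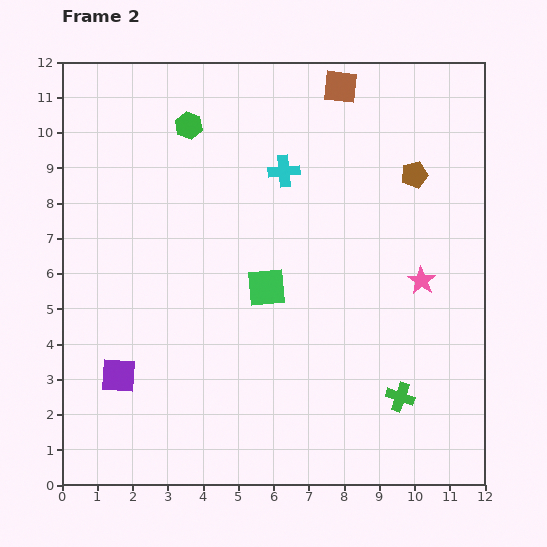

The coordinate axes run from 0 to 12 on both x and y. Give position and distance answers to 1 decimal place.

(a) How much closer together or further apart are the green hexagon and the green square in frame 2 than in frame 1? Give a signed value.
-0.2

Distance in frame 1: 5.3. Distance in frame 2: 5.1.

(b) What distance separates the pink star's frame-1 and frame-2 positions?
2.2

The pink star moved from (10.9, 3.7) to (10.2, 5.8), a distance of √(0.7² + 2.1²) ≈ 2.2.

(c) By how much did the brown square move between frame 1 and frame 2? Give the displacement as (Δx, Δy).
(-0.4, 0.9)

The brown square was at (8.3, 10.4) in frame 1 and (7.9, 11.3) in frame 2.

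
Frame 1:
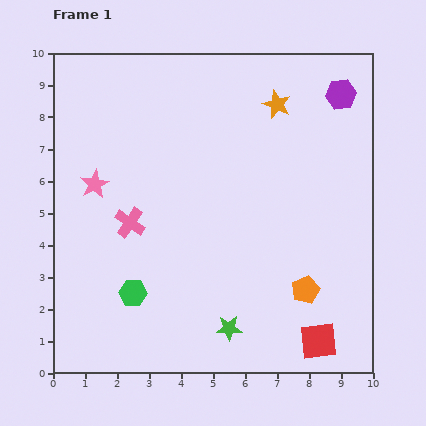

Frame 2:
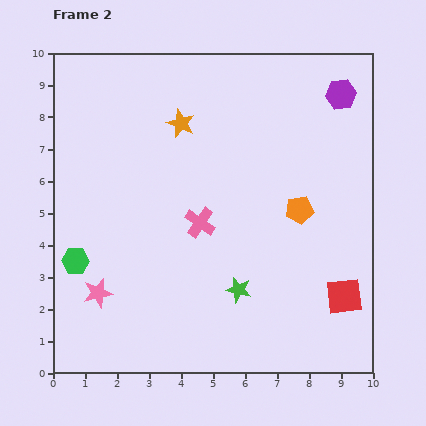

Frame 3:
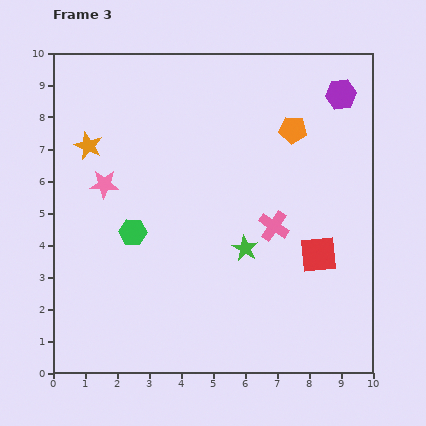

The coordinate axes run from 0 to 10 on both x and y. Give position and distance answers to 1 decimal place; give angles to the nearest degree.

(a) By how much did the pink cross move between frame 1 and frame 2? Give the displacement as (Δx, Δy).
(2.2, 0.0)

The pink cross was at (2.4, 4.7) in frame 1 and (4.6, 4.7) in frame 2.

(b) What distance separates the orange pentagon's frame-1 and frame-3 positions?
5.0

The orange pentagon moved from (7.9, 2.6) to (7.5, 7.6), a distance of √(0.4² + 5.0²) ≈ 5.0.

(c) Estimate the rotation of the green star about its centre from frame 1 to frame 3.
30° clockwise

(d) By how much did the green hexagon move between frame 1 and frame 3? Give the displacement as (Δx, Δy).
(0.0, 1.9)

The green hexagon was at (2.5, 2.5) in frame 1 and (2.5, 4.4) in frame 3.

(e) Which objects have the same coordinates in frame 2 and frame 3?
the purple hexagon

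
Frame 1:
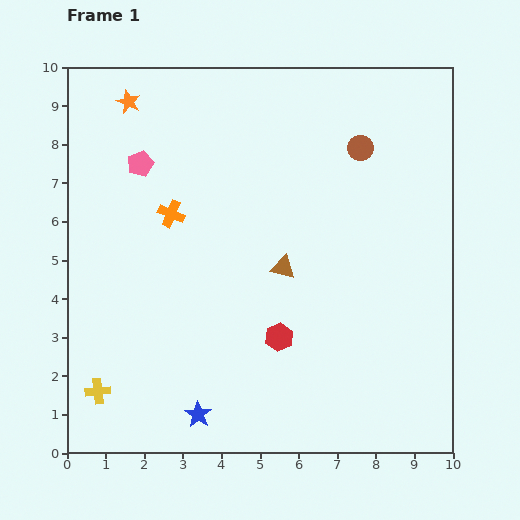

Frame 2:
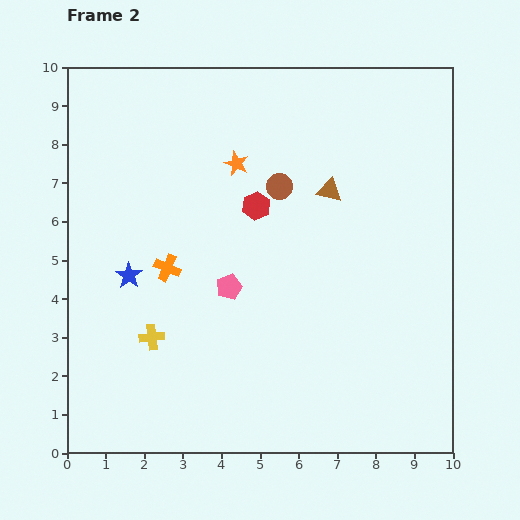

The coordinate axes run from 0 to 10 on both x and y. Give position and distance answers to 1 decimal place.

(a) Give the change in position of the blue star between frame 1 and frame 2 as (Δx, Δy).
(-1.8, 3.6)

The blue star was at (3.4, 1.0) in frame 1 and (1.6, 4.6) in frame 2.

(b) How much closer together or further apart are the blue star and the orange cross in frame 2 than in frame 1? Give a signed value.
-4.2

Distance in frame 1: 5.2. Distance in frame 2: 1.0.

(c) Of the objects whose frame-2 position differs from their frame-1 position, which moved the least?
the orange cross

(moved 1.4)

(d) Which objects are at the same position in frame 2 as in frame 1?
none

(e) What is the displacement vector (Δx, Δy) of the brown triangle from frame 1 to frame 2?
(1.2, 2.0)

The brown triangle was at (5.6, 4.8) in frame 1 and (6.8, 6.8) in frame 2.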